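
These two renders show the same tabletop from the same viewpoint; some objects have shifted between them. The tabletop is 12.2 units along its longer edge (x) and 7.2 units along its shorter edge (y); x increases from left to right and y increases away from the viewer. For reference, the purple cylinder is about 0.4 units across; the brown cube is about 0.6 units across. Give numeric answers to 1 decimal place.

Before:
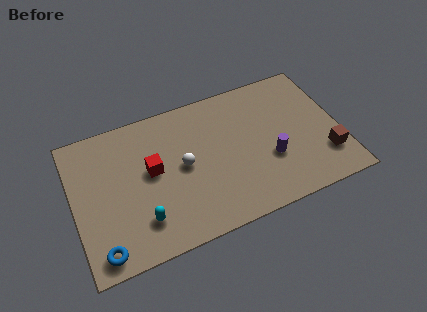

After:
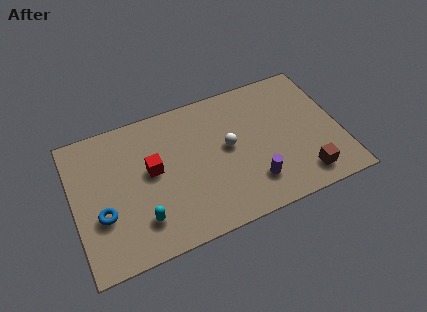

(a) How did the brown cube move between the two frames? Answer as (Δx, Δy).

(-1.1, -0.7)

The brown cube was at about (11.4, 1.9) and moved to about (10.3, 1.2).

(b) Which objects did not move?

the cyan capsule and the red cube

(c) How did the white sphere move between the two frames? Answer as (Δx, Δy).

(2.1, 0.2)

From the two frames, the white sphere sits at roughly (5.0, 3.7) before and (7.1, 3.9) after.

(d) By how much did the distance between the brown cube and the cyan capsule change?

-1.1

They were about 8.5 units apart before and 7.4 after — 1.1 units closer together.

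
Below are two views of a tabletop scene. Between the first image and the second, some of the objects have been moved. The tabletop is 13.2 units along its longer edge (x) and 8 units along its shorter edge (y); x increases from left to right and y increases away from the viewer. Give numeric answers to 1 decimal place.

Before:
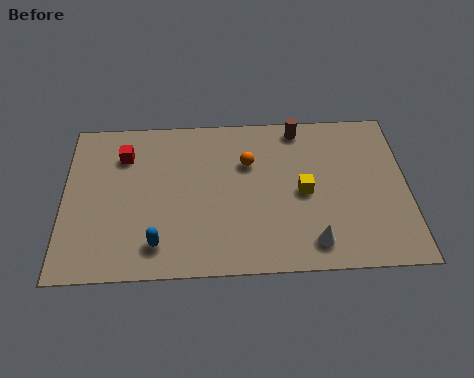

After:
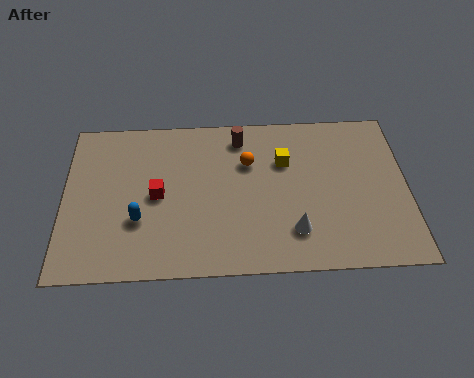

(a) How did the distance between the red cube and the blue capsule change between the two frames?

-3.3

Before: roughly 4.7 units apart; after: 1.4. That's 3.3 units closer together.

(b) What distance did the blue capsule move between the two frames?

1.4

From (3.6, 1.5) to (2.9, 2.7), the blue capsule covered √(0.7² + 1.2²) ≈ 1.4 units.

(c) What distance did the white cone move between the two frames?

0.9

From (9.5, 1.3) to (8.8, 1.9), the white cone covered √(0.7² + 0.6²) ≈ 0.9 units.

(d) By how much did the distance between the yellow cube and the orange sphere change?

-1.2

The distance was about 2.6 in the first image and 1.4 in the second, so they moved 1.2 units closer together.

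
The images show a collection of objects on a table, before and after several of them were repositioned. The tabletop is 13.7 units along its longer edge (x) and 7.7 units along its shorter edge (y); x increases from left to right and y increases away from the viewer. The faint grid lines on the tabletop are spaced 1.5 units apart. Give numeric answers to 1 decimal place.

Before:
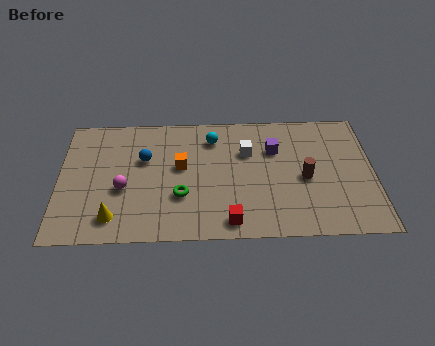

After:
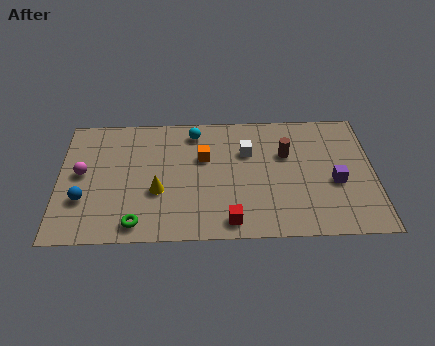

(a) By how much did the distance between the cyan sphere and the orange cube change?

-0.6

They were about 2.2 units apart before and 1.6 after — 0.6 units closer together.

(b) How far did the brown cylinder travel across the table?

1.7

The brown cylinder moved from about (10.7, 3.5) to (9.9, 5.0), a distance of √(0.8² + 1.5²) ≈ 1.7.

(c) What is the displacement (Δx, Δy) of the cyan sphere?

(-0.8, 0.4)

The cyan sphere was at about (6.7, 6.1) and moved to about (5.9, 6.5).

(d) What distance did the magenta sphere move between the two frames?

2.1

The magenta sphere moved from about (2.8, 3.1) to (1.0, 4.1), a distance of √(1.8² + 1.0²) ≈ 2.1.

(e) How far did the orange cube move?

1.1

The orange cube moved from about (5.3, 4.4) to (6.3, 4.9), a distance of √(1.0² + 0.5²) ≈ 1.1.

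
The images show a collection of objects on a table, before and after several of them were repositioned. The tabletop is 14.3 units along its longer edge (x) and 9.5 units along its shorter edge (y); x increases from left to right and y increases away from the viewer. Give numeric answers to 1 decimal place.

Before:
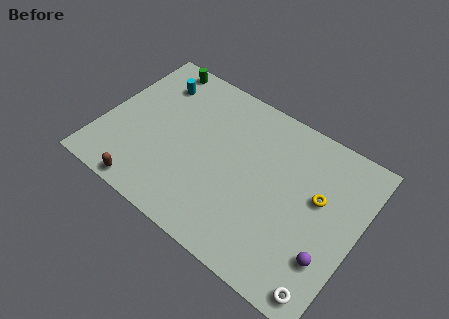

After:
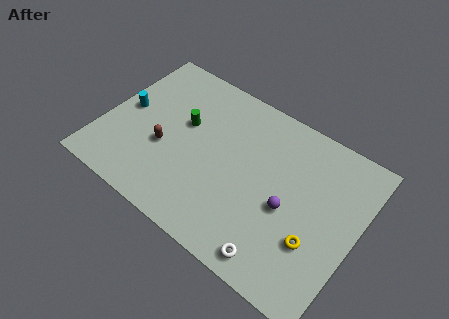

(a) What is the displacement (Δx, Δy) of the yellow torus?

(0.3, -2.5)

From the two frames, the yellow torus sits at roughly (12.0, 5.6) before and (12.3, 3.1) after.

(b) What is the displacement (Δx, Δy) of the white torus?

(-2.7, 0.1)

The white torus started near (13.3, 1.0) and ended near (10.6, 1.1).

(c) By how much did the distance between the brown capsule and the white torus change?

-2.6

They were about 10.1 units apart before and 7.5 after — 2.6 units closer together.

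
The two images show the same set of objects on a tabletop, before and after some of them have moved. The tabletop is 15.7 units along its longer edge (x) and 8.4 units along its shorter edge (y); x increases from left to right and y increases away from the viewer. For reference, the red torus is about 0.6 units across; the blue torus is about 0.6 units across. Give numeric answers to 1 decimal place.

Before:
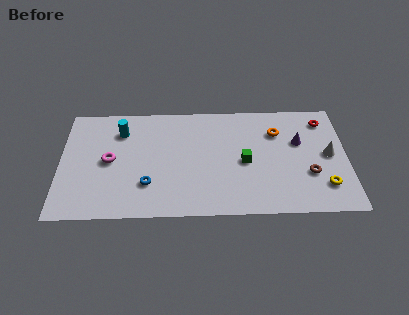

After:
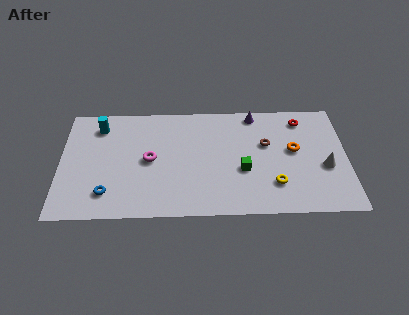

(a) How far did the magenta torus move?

2.2

The magenta torus was near (2.7, 4.2) before and (4.9, 4.2) after, so it travelled √(2.2² + 0.0²) ≈ 2.2 units.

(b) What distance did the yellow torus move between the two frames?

2.7

From (14.4, 2.0) to (11.7, 2.2), the yellow torus covered √(2.7² + 0.2²) ≈ 2.7 units.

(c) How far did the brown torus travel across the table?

3.3

From (13.6, 2.9) to (11.3, 5.2), the brown torus covered √(2.3² + 2.3²) ≈ 3.3 units.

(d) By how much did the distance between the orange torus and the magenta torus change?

-1.5

The distance was about 9.4 in the first image and 7.9 in the second, so they moved 1.5 units closer together.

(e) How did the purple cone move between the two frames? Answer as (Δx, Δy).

(-2.4, 2.2)

From the two frames, the purple cone sits at roughly (13.1, 5.3) before and (10.7, 7.5) after.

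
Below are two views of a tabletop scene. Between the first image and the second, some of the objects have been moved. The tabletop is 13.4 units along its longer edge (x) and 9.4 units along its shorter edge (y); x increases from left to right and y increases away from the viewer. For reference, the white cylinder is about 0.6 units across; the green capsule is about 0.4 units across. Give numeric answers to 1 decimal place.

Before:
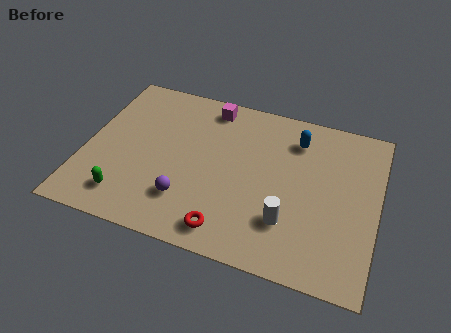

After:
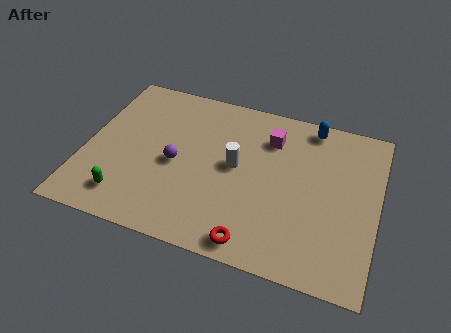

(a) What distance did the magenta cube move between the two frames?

3.1

The magenta cube moved from about (5.4, 8.2) to (8.3, 7.1), a distance of √(2.9² + 1.1²) ≈ 3.1.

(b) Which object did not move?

the green capsule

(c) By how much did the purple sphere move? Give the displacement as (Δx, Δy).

(-0.7, 1.9)

The purple sphere started near (4.9, 2.4) and ended near (4.2, 4.3).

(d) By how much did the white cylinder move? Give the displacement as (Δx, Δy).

(-2.6, 2.4)

From the two frames, the white cylinder sits at roughly (9.5, 2.6) before and (6.9, 5.0) after.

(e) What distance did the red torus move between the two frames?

1.2

The red torus was near (6.9, 1.3) before and (8.1, 1.0) after, so it travelled √(1.2² + 0.3²) ≈ 1.2 units.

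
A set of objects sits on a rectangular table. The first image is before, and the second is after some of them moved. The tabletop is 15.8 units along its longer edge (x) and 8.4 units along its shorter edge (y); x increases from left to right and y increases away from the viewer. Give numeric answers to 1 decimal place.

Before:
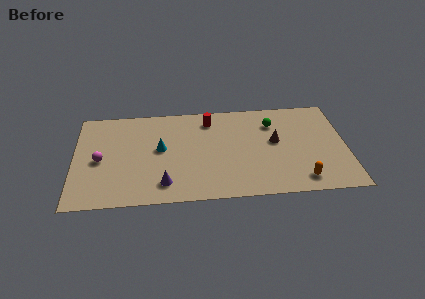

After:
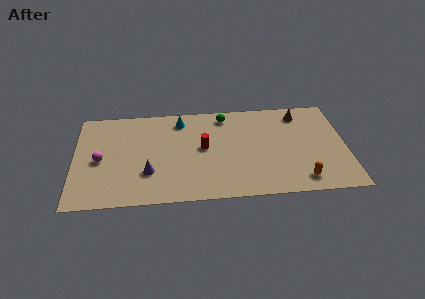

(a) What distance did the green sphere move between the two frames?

2.9

From (11.6, 6.3) to (8.8, 7.2), the green sphere covered √(2.8² + 0.9²) ≈ 2.9 units.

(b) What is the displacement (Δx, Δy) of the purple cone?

(-0.9, 1.0)

The purple cone was at about (5.2, 1.6) and moved to about (4.3, 2.6).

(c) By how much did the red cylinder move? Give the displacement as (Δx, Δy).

(-0.4, -2.4)

From the two frames, the red cylinder sits at roughly (7.9, 6.9) before and (7.5, 4.5) after.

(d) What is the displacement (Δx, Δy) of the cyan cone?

(1.2, 2.4)

The cyan cone started near (5.0, 4.6) and ended near (6.2, 7.0).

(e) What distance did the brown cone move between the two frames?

2.7

From (11.7, 4.7) to (13.2, 7.0), the brown cone covered √(1.5² + 2.3²) ≈ 2.7 units.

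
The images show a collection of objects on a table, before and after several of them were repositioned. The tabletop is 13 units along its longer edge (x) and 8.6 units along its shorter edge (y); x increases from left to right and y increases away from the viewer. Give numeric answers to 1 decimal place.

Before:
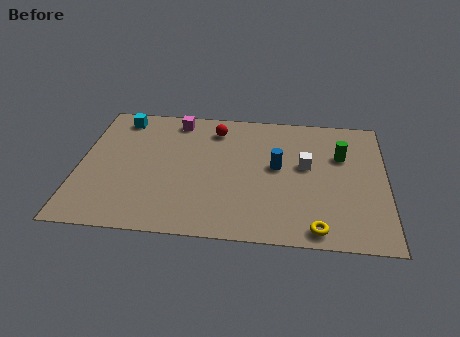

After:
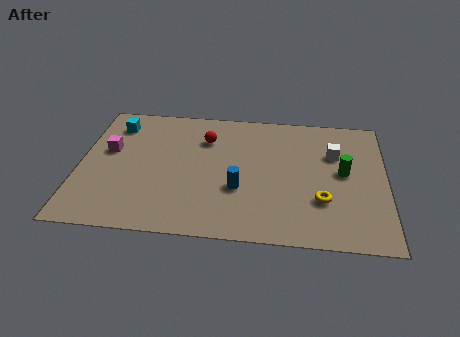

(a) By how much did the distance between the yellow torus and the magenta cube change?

+0.4

They were about 9.0 units apart before and 9.4 after — 0.4 units further apart.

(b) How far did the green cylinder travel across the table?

1.1

The green cylinder was near (11.1, 5.7) before and (11.2, 4.6) after, so it travelled √(0.1² + 1.1²) ≈ 1.1 units.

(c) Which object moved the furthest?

the magenta cube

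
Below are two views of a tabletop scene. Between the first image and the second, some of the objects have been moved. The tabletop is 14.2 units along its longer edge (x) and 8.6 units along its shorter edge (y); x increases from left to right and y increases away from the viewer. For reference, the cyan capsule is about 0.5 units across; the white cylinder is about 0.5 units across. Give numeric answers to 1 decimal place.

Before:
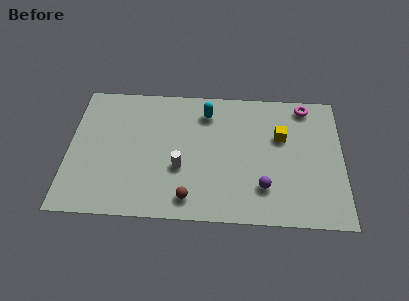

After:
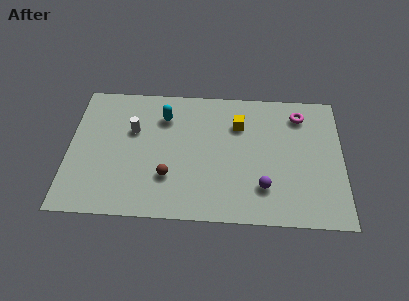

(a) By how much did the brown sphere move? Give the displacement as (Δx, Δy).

(-1.1, 1.3)

The brown sphere started near (6.3, 1.3) and ended near (5.2, 2.6).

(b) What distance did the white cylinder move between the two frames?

3.4

The white cylinder moved from about (5.8, 3.2) to (3.3, 5.5), a distance of √(2.5² + 2.3²) ≈ 3.4.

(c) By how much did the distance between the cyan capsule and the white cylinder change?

-2.0

Before: roughly 3.9 units apart; after: 1.9. That's 2.0 units closer together.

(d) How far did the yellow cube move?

2.3

The yellow cube was near (11.0, 5.5) before and (8.8, 6.2) after, so it travelled √(2.2² + 0.7²) ≈ 2.3 units.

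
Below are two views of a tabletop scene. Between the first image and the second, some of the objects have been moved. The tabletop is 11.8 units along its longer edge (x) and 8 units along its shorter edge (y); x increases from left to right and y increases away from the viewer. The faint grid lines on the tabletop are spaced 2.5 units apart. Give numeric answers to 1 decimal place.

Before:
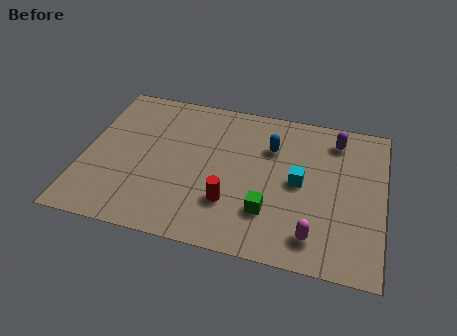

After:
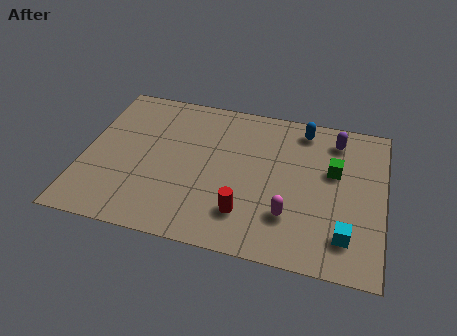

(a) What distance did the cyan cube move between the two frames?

3.0

The cyan cube was near (8.5, 4.0) before and (10.4, 1.7) after, so it travelled √(1.9² + 2.3²) ≈ 3.0 units.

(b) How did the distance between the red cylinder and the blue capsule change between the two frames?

+1.8

Before: roughly 3.6 units apart; after: 5.4. That's 1.8 units further apart.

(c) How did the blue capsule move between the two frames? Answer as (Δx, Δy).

(1.2, 1.3)

From the two frames, the blue capsule sits at roughly (7.3, 5.6) before and (8.5, 6.9) after.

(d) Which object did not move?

the purple capsule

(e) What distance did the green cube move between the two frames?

3.6

The green cube was near (7.4, 2.2) before and (9.8, 4.9) after, so it travelled √(2.4² + 2.7²) ≈ 3.6 units.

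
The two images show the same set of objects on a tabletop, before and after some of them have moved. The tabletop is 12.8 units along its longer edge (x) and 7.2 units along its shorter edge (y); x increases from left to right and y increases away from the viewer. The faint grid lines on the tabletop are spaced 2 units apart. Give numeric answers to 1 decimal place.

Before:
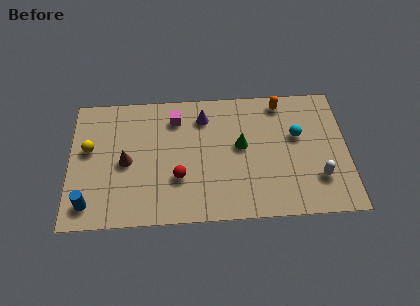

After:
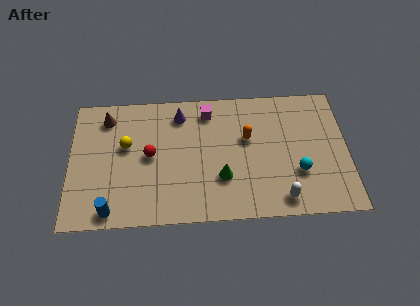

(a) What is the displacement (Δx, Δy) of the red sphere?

(-1.3, 1.3)

From the two frames, the red sphere sits at roughly (5.0, 2.4) before and (3.7, 3.7) after.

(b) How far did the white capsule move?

2.0

The white capsule was near (11.4, 2.0) before and (9.7, 1.0) after, so it travelled √(1.7² + 1.0²) ≈ 2.0 units.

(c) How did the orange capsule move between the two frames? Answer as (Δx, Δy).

(-1.6, -1.9)

The orange capsule started near (9.8, 6.3) and ended near (8.2, 4.4).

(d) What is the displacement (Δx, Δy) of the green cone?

(-0.9, -1.7)

The green cone started near (7.9, 4.0) and ended near (7.0, 2.3).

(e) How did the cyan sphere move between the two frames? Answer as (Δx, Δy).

(0.0, -2.0)

The cyan sphere was at about (10.5, 4.4) and moved to about (10.5, 2.4).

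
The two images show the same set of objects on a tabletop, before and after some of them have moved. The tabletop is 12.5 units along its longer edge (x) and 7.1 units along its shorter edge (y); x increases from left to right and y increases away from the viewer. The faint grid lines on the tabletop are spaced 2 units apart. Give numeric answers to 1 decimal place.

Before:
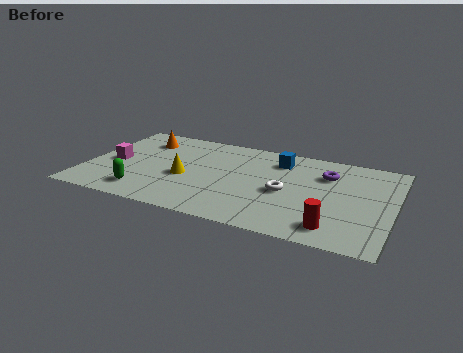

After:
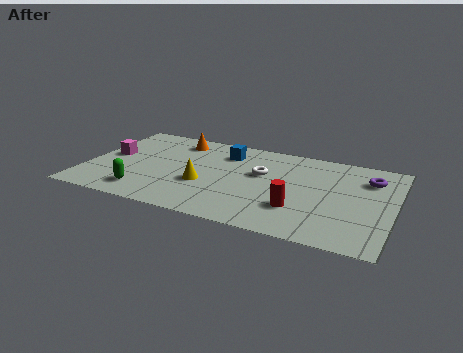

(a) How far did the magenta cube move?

0.5

The magenta cube moved from about (1.1, 3.3) to (0.9, 3.8), a distance of √(0.2² + 0.5²) ≈ 0.5.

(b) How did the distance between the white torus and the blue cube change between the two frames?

-0.5

They were about 2.5 units apart before and 2.0 after — 0.5 units closer together.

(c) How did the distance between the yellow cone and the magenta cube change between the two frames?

+1.1

Before: roughly 3.0 units apart; after: 4.1. That's 1.1 units further apart.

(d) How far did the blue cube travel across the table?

2.2

From (7.7, 5.6) to (5.5, 5.5), the blue cube covered √(2.2² + 0.1²) ≈ 2.2 units.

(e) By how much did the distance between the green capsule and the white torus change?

-0.5

The distance was about 5.9 in the first image and 5.4 in the second, so they moved 0.5 units closer together.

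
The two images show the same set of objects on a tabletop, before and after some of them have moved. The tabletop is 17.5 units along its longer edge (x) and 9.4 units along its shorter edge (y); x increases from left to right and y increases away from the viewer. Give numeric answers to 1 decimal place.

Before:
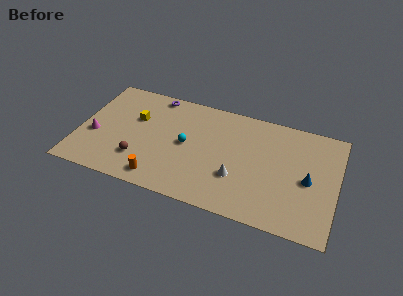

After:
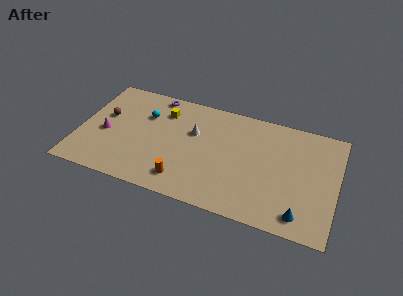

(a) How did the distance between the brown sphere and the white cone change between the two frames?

-0.5

They were about 6.6 units apart before and 6.1 after — 0.5 units closer together.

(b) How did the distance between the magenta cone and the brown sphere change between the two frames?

-1.9

Before: roughly 3.4 units apart; after: 1.5. That's 1.9 units closer together.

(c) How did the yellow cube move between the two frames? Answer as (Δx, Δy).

(1.8, 1.2)

The yellow cube was at about (3.7, 6.0) and moved to about (5.5, 7.2).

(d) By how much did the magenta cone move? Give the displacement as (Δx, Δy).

(0.7, 0.4)

From the two frames, the magenta cone sits at roughly (1.1, 3.7) before and (1.8, 4.1) after.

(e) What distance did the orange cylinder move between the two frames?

1.6

The orange cylinder moved from about (5.8, 1.3) to (7.4, 1.7), a distance of √(1.6² + 0.4²) ≈ 1.6.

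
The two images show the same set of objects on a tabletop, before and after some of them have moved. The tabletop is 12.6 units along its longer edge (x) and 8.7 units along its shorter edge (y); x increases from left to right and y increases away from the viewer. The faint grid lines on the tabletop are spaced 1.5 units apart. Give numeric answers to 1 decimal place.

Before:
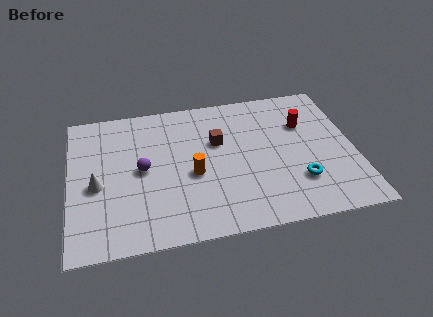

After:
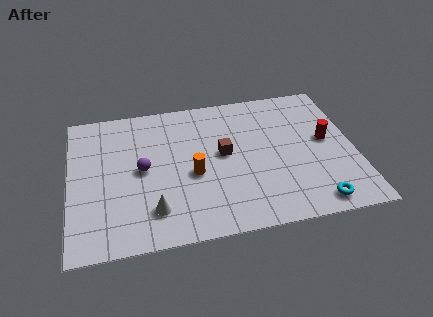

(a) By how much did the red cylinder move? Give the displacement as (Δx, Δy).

(0.9, -1.2)

From the two frames, the red cylinder sits at roughly (10.5, 5.9) before and (11.4, 4.7) after.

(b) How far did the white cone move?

3.1

The white cone was near (1.2, 3.8) before and (3.6, 1.9) after, so it travelled √(2.4² + 1.9²) ≈ 3.1 units.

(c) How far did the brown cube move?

0.8

The brown cube was near (6.6, 5.5) before and (6.8, 4.7) after, so it travelled √(0.2² + 0.8²) ≈ 0.8 units.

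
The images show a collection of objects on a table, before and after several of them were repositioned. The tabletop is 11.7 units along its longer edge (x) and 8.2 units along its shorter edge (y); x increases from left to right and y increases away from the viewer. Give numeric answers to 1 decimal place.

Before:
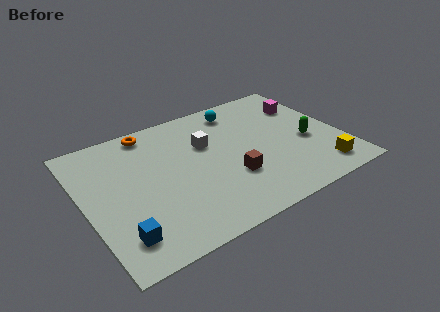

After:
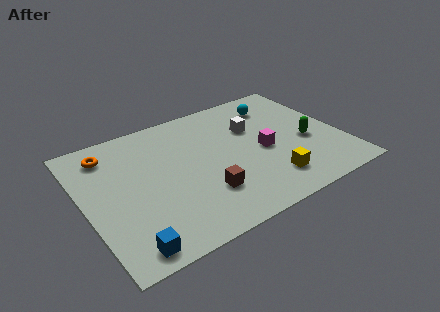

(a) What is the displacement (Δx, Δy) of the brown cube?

(-1.3, -0.4)

The brown cube was at about (6.4, 2.7) and moved to about (5.1, 2.3).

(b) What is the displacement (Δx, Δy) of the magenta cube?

(-2.4, -2.2)

From the two frames, the magenta cube sits at roughly (10.5, 5.9) before and (8.1, 3.7) after.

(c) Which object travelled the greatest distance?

the magenta cube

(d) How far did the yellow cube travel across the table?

2.3

The yellow cube moved from about (10.3, 1.3) to (8.0, 1.7), a distance of √(2.3² + 0.4²) ≈ 2.3.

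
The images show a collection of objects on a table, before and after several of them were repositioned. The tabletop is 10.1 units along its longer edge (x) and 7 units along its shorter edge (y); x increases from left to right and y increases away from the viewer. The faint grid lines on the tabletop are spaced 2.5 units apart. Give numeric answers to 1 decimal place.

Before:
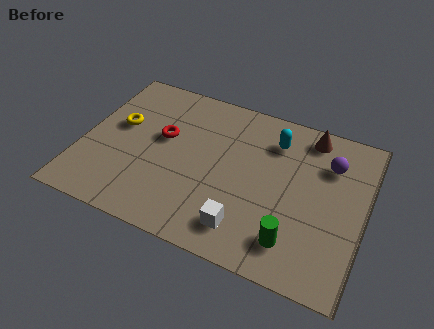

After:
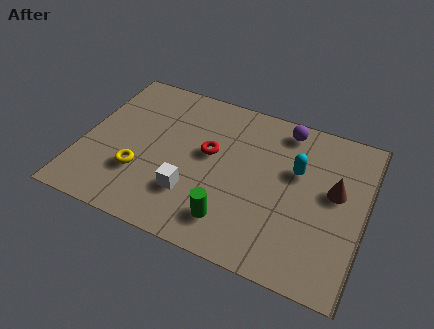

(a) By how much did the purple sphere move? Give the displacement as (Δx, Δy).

(-1.7, 1.0)

The purple sphere started near (8.7, 5.1) and ended near (7.0, 6.1).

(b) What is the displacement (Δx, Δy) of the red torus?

(1.7, -0.1)

The red torus started near (2.8, 4.1) and ended near (4.5, 4.0).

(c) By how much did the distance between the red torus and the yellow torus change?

+1.3

The distance was about 1.6 in the first image and 2.9 in the second, so they moved 1.3 units further apart.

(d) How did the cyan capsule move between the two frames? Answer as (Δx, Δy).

(0.9, -1.0)

The cyan capsule started near (6.7, 5.4) and ended near (7.6, 4.4).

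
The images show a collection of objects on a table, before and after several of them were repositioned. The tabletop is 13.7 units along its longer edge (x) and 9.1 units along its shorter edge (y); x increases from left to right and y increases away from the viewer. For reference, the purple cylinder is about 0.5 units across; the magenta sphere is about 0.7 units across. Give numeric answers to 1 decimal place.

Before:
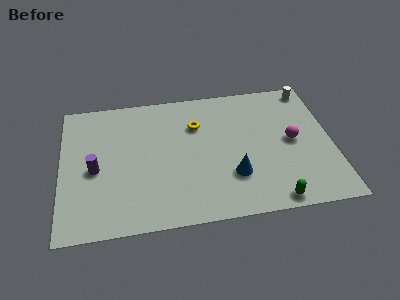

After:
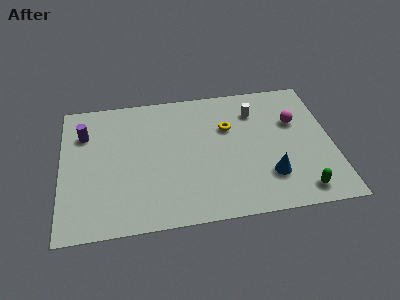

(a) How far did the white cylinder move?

3.1

The white cylinder was near (12.8, 8.1) before and (9.9, 6.9) after, so it travelled √(2.9² + 1.2²) ≈ 3.1 units.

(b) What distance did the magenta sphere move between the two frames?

1.3

The magenta sphere moved from about (11.7, 4.6) to (11.9, 5.9), a distance of √(0.2² + 1.3²) ≈ 1.3.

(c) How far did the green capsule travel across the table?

1.5

The green capsule moved from about (10.5, 0.8) to (11.9, 1.2), a distance of √(1.4² + 0.4²) ≈ 1.5.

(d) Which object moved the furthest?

the white cylinder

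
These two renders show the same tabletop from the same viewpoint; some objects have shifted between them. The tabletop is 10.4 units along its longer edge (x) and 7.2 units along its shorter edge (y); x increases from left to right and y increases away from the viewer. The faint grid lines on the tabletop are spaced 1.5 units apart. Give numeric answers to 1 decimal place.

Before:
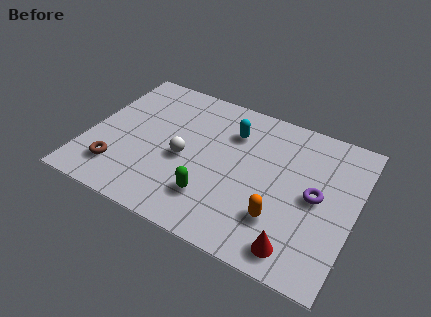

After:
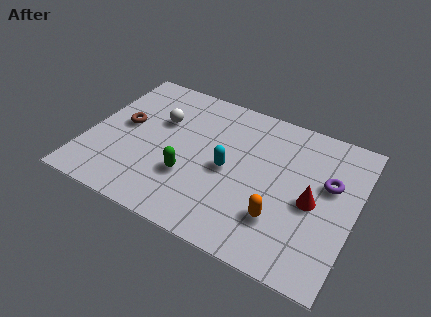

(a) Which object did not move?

the orange capsule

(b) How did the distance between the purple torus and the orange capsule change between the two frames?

+0.9

Before: roughly 2.0 units apart; after: 2.9. That's 0.9 units further apart.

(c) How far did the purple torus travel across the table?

0.9

The purple torus was near (8.9, 3.6) before and (9.3, 4.4) after, so it travelled √(0.4² + 0.8²) ≈ 0.9 units.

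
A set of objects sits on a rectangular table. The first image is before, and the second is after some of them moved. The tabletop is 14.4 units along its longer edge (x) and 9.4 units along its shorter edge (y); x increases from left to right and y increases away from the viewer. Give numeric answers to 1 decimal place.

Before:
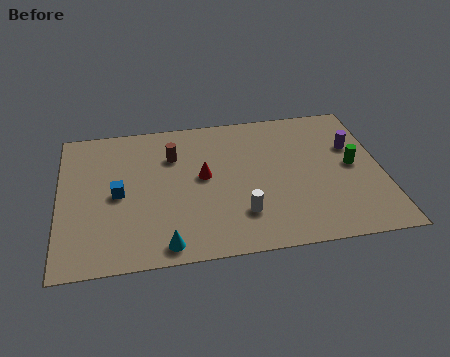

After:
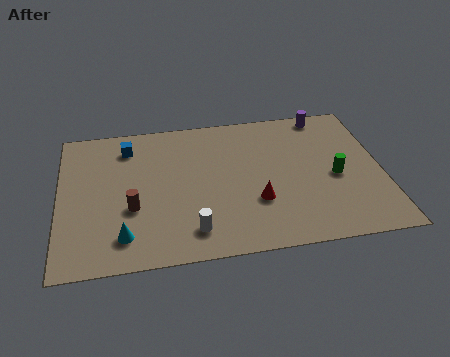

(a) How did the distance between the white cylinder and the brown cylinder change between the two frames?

-2.0

Before: roughly 5.2 units apart; after: 3.2. That's 2.0 units closer together.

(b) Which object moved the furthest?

the brown cylinder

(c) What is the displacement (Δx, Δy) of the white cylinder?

(-2.2, -0.7)

The white cylinder was at about (8.0, 2.4) and moved to about (5.8, 1.7).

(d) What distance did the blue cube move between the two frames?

3.1

The blue cube was near (2.6, 4.5) before and (3.1, 7.6) after, so it travelled √(0.5² + 3.1²) ≈ 3.1 units.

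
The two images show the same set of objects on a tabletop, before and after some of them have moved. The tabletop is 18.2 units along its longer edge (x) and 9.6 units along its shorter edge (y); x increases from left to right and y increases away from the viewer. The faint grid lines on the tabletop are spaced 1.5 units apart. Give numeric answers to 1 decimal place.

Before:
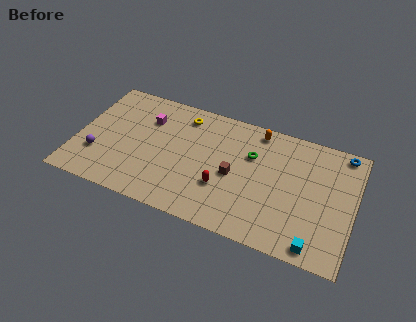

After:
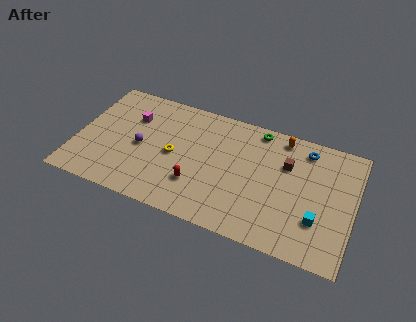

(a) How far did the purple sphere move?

3.1

The purple sphere was near (1.5, 2.9) before and (4.2, 4.5) after, so it travelled √(2.7² + 1.6²) ≈ 3.1 units.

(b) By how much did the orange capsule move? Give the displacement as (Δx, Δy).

(1.6, 0.0)

From the two frames, the orange capsule sits at roughly (11.6, 8.5) before and (13.2, 8.5) after.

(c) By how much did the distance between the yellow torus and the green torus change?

+1.6

Before: roughly 5.0 units apart; after: 6.6. That's 1.6 units further apart.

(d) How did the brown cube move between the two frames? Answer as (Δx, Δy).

(3.3, 2.1)

From the two frames, the brown cube sits at roughly (10.4, 4.4) before and (13.7, 6.5) after.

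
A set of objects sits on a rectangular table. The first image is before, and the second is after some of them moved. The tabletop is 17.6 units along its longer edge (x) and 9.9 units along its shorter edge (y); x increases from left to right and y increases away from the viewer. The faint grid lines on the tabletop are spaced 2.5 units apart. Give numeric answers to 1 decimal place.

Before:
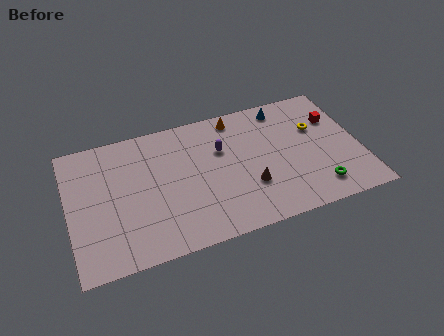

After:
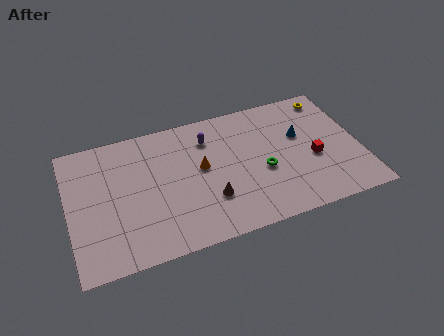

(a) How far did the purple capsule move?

1.3

From (9.3, 6.5) to (8.6, 7.6), the purple capsule covered √(0.7² + 1.1²) ≈ 1.3 units.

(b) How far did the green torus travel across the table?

3.9

The green torus was near (14.7, 1.8) before and (11.6, 4.1) after, so it travelled √(3.1² + 2.3²) ≈ 3.9 units.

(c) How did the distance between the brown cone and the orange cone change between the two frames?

-3.0

The distance was about 5.5 in the first image and 2.5 in the second, so they moved 3.0 units closer together.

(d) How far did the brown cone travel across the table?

2.4

The brown cone was near (10.7, 3.2) before and (8.3, 3.0) after, so it travelled √(2.4² + 0.2²) ≈ 2.4 units.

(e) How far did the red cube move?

3.1

From (16.3, 6.8) to (14.7, 4.1), the red cube covered √(1.6² + 2.7²) ≈ 3.1 units.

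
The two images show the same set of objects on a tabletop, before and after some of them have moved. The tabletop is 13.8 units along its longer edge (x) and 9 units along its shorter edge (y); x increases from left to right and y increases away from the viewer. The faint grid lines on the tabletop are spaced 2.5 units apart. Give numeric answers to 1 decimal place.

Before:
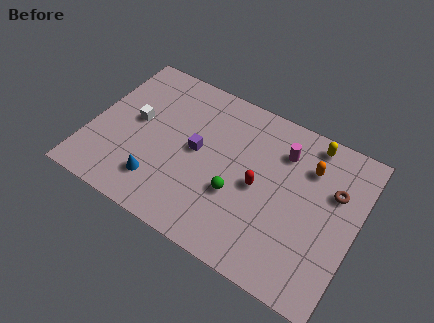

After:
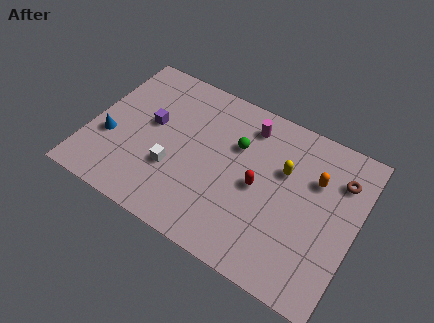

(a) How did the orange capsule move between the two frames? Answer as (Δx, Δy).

(0.4, -0.5)

From the two frames, the orange capsule sits at roughly (11.1, 6.6) before and (11.5, 6.1) after.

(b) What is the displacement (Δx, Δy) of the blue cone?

(-2.8, 1.3)

The blue cone started near (3.9, 2.0) and ended near (1.1, 3.3).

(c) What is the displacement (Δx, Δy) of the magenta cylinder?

(-1.9, 0.6)

The magenta cylinder started near (9.7, 6.8) and ended near (7.8, 7.4).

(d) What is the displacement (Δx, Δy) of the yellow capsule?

(-1.1, -2.2)

From the two frames, the yellow capsule sits at roughly (11.0, 8.0) before and (9.9, 5.8) after.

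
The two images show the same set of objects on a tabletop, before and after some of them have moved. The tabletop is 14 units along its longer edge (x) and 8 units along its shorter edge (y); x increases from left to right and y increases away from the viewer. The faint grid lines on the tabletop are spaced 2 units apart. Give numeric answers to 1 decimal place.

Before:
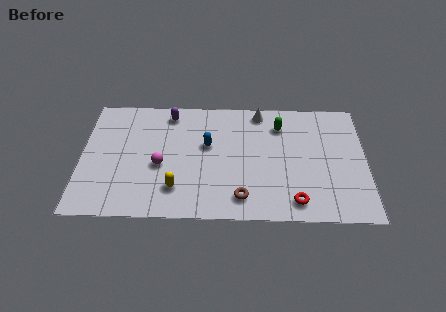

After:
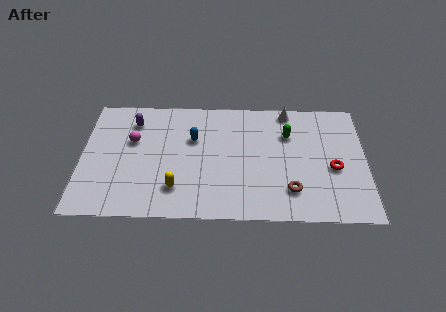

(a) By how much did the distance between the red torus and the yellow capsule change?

+2.0

Before: roughly 5.8 units apart; after: 7.8. That's 2.0 units further apart.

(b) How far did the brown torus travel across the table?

2.5

The brown torus was near (7.9, 1.4) before and (10.3, 1.9) after, so it travelled √(2.4² + 0.5²) ≈ 2.5 units.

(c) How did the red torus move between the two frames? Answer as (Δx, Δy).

(1.9, 2.2)

From the two frames, the red torus sits at roughly (10.5, 1.2) before and (12.4, 3.4) after.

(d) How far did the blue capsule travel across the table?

0.8

From (6.2, 4.8) to (5.5, 5.2), the blue capsule covered √(0.7² + 0.4²) ≈ 0.8 units.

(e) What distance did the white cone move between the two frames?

1.4

From (8.8, 7.1) to (10.2, 7.2), the white cone covered √(1.4² + 0.1²) ≈ 1.4 units.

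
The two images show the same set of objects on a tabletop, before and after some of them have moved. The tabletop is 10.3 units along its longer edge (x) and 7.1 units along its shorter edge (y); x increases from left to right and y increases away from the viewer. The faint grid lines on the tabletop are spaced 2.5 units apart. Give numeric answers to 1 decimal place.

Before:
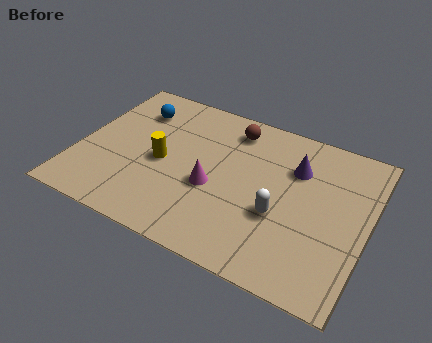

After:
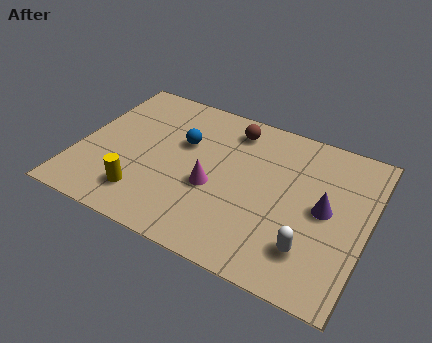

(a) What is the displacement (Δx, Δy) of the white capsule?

(1.2, -1.0)

The white capsule was at about (7.3, 2.7) and moved to about (8.5, 1.7).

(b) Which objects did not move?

the brown sphere and the magenta cone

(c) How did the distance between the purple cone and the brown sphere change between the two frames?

+1.7

Before: roughly 2.6 units apart; after: 4.3. That's 1.7 units further apart.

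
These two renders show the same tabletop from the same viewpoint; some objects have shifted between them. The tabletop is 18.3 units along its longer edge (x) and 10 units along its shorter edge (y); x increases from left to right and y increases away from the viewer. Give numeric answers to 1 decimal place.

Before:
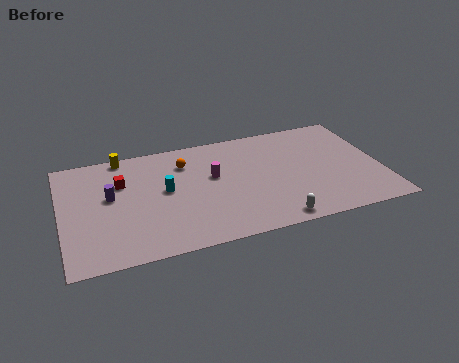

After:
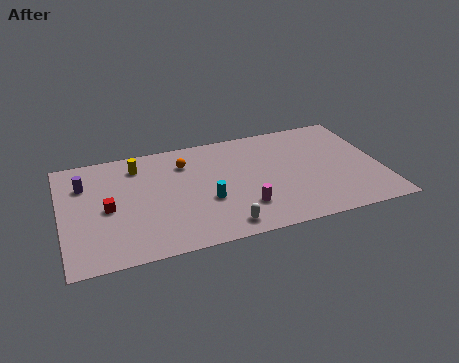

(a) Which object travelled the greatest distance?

the magenta cylinder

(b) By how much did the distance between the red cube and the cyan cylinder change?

+2.9

They were about 2.8 units apart before and 5.7 after — 2.9 units further apart.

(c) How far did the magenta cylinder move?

3.6

The magenta cylinder moved from about (8.7, 5.9) to (10.2, 2.6), a distance of √(1.5² + 3.3²) ≈ 3.6.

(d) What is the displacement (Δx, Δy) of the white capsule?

(-2.9, 0.3)

The white capsule was at about (11.8, 1.0) and moved to about (8.9, 1.3).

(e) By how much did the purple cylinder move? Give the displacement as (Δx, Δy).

(-1.4, 1.5)

The purple cylinder was at about (2.8, 5.7) and moved to about (1.4, 7.2).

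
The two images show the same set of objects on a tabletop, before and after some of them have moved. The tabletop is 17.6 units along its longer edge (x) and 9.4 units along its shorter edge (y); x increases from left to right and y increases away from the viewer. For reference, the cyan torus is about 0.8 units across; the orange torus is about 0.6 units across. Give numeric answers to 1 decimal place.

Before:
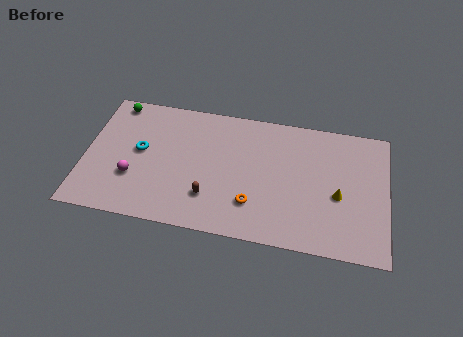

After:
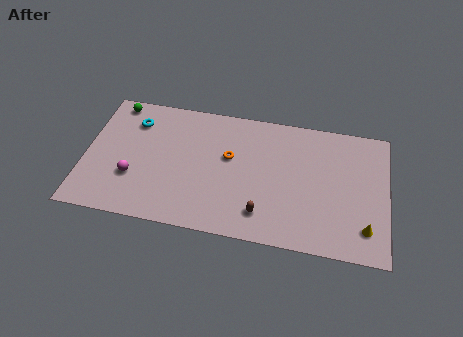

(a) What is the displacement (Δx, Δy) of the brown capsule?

(3.1, -0.6)

From the two frames, the brown capsule sits at roughly (7.4, 2.5) before and (10.5, 1.9) after.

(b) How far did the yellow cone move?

2.6

The yellow cone moved from about (14.8, 4.0) to (16.4, 2.0), a distance of √(1.6² + 2.0²) ≈ 2.6.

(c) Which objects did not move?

the magenta sphere and the green sphere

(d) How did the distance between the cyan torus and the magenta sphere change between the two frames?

+2.1

They were about 2.0 units apart before and 4.1 after — 2.1 units further apart.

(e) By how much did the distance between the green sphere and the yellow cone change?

+2.2

Before: roughly 14.0 units apart; after: 16.2. That's 2.2 units further apart.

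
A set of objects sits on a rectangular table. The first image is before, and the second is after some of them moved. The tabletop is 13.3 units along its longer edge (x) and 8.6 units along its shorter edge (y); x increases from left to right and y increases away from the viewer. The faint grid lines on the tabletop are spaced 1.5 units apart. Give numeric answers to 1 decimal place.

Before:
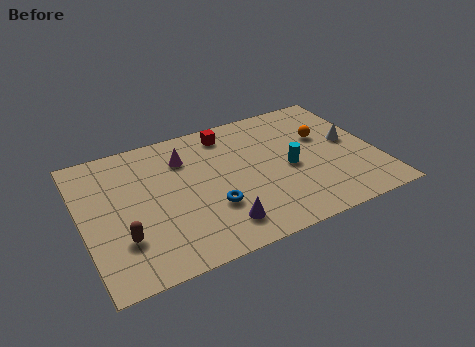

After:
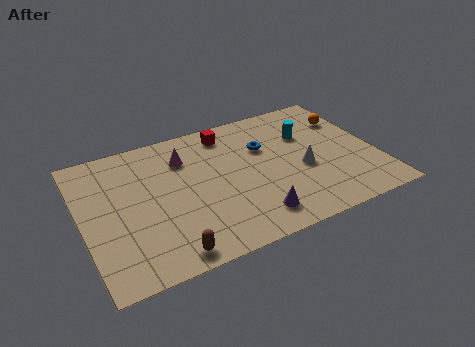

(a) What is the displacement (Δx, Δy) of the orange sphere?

(1.3, 0.8)

From the two frames, the orange sphere sits at roughly (11.1, 5.4) before and (12.4, 6.2) after.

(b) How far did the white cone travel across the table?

2.5

The white cone was near (12.2, 4.6) before and (9.9, 3.6) after, so it travelled √(2.3² + 1.0²) ≈ 2.5 units.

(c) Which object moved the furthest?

the blue torus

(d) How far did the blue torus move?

4.0

The blue torus moved from about (5.6, 2.8) to (8.4, 5.7), a distance of √(2.8² + 2.9²) ≈ 4.0.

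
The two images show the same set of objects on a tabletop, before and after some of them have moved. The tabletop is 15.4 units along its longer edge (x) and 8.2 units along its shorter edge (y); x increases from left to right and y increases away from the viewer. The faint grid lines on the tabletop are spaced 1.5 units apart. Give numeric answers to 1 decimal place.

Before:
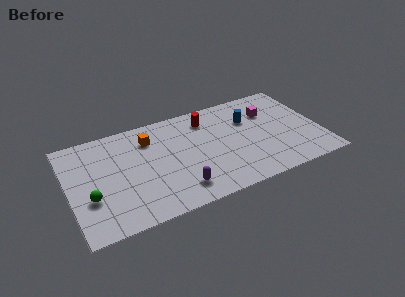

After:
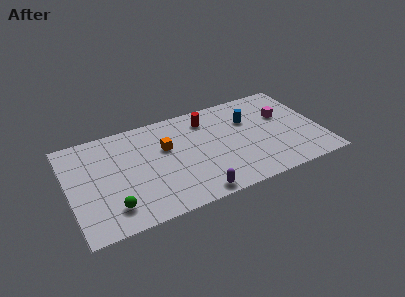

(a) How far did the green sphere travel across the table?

1.7

From (1.2, 2.9) to (2.4, 1.7), the green sphere covered √(1.2² + 1.2²) ≈ 1.7 units.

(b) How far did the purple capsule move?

1.2

The purple capsule was near (6.4, 1.6) before and (7.3, 0.8) after, so it travelled √(0.9² + 0.8²) ≈ 1.2 units.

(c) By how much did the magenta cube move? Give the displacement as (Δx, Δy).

(0.8, -0.6)

From the two frames, the magenta cube sits at roughly (12.5, 5.8) before and (13.3, 5.2) after.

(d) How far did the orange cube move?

1.4

From (5.1, 6.3) to (6.0, 5.2), the orange cube covered √(0.9² + 1.1²) ≈ 1.4 units.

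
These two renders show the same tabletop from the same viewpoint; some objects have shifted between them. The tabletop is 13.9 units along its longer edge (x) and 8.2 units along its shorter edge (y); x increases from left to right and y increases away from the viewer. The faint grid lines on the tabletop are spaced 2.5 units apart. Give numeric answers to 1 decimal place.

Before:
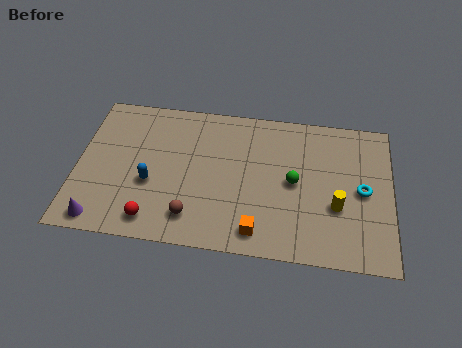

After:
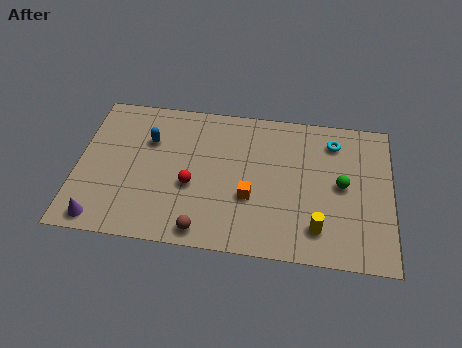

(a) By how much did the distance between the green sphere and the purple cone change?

+2.0

They were about 9.0 units apart before and 11.0 after — 2.0 units further apart.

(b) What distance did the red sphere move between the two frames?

2.6

From (3.5, 1.2) to (5.1, 3.3), the red sphere covered √(1.6² + 2.1²) ≈ 2.6 units.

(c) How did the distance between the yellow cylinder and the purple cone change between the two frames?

-1.0

They were about 10.5 units apart before and 9.5 after — 1.0 units closer together.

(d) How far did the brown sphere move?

0.9

The brown sphere moved from about (5.2, 1.6) to (5.7, 0.9), a distance of √(0.5² + 0.7²) ≈ 0.9.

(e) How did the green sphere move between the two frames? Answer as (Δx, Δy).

(2.1, 0.1)

The green sphere was at about (9.6, 4.1) and moved to about (11.7, 4.2).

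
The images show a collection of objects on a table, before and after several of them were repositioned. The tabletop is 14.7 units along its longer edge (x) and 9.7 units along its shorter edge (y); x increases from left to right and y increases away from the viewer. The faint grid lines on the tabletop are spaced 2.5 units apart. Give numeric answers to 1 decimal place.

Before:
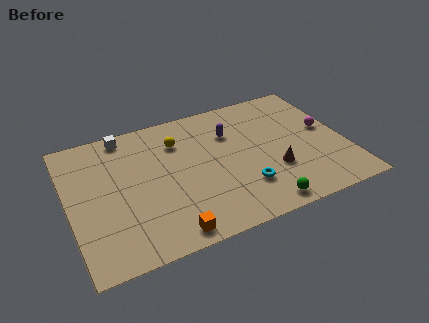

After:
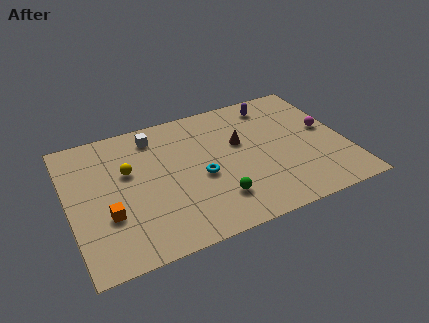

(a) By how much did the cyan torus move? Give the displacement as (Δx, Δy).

(-2.1, 1.6)

The cyan torus started near (9.0, 2.6) and ended near (6.9, 4.2).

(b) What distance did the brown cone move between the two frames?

3.1

The brown cone moved from about (10.7, 3.2) to (9.2, 5.9), a distance of √(1.5² + 2.7²) ≈ 3.1.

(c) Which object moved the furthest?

the orange cube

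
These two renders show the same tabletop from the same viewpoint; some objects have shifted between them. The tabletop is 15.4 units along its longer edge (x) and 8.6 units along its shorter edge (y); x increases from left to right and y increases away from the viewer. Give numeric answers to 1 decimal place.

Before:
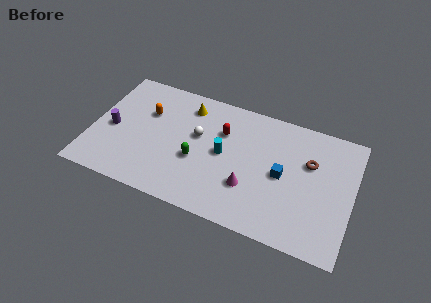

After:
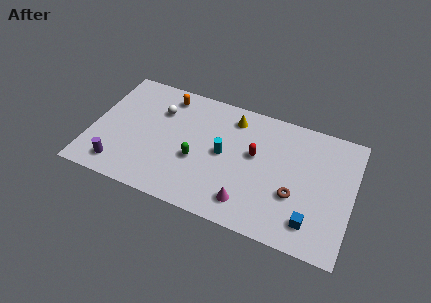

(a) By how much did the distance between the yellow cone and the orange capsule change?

+1.4

The distance was about 2.6 in the first image and 4.0 in the second, so they moved 1.4 units further apart.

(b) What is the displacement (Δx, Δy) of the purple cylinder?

(0.7, -2.5)

The purple cylinder started near (1.2, 3.9) and ended near (1.9, 1.4).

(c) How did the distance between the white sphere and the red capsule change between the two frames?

+4.3

Before: roughly 1.6 units apart; after: 5.9. That's 4.3 units further apart.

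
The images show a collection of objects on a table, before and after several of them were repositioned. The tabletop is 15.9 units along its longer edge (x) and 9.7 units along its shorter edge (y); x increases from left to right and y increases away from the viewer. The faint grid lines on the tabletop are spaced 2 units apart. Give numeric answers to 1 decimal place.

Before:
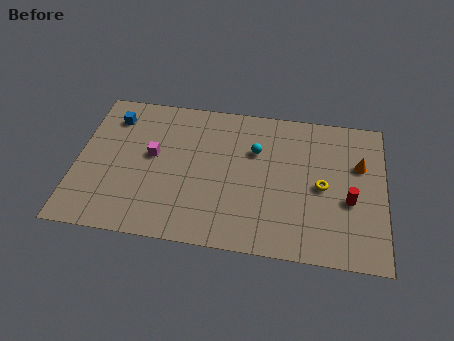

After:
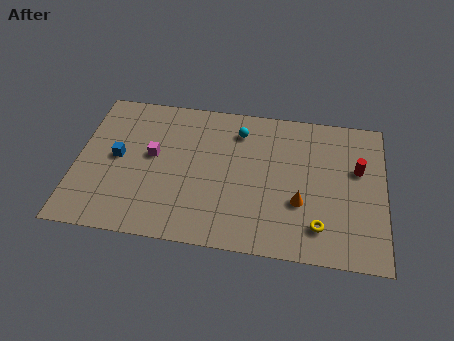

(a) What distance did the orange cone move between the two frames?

4.2

From (14.6, 6.3) to (11.6, 3.4), the orange cone covered √(3.0² + 2.9²) ≈ 4.2 units.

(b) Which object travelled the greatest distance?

the orange cone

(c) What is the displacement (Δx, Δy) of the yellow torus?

(-0.1, -2.6)

The yellow torus was at about (12.7, 4.6) and moved to about (12.6, 2.0).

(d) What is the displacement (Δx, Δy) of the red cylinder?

(0.4, 2.1)

The red cylinder started near (14.1, 3.9) and ended near (14.5, 6.0).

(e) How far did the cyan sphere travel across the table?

1.5

The cyan sphere was near (9.2, 6.5) before and (8.3, 7.7) after, so it travelled √(0.9² + 1.2²) ≈ 1.5 units.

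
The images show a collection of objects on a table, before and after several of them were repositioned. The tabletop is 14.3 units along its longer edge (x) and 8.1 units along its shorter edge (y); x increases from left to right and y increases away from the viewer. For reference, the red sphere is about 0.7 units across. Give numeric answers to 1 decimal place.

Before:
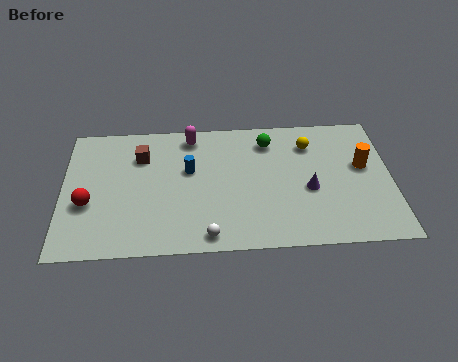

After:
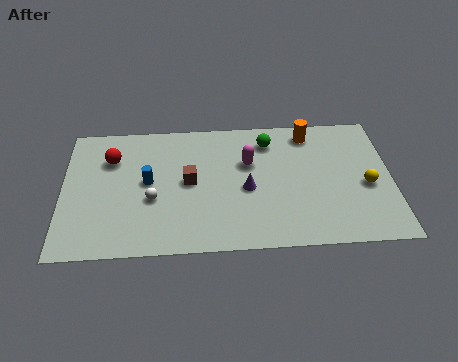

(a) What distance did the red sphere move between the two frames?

2.9

The red sphere was near (1.1, 3.1) before and (2.1, 5.8) after, so it travelled √(1.0² + 2.7²) ≈ 2.9 units.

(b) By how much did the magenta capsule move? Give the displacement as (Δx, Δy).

(2.5, -1.8)

The magenta capsule started near (5.6, 7.0) and ended near (8.1, 5.2).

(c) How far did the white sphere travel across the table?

3.3

From (6.3, 0.9) to (3.9, 3.2), the white sphere covered √(2.4² + 2.3²) ≈ 3.3 units.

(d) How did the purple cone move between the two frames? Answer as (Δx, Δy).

(-2.7, 0.2)

The purple cone was at about (10.7, 3.4) and moved to about (8.0, 3.6).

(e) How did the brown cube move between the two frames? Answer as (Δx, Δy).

(2.1, -1.7)

From the two frames, the brown cube sits at roughly (3.4, 5.9) before and (5.5, 4.2) after.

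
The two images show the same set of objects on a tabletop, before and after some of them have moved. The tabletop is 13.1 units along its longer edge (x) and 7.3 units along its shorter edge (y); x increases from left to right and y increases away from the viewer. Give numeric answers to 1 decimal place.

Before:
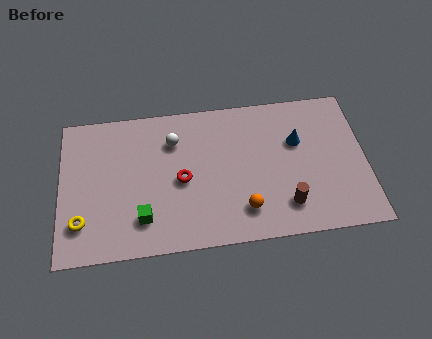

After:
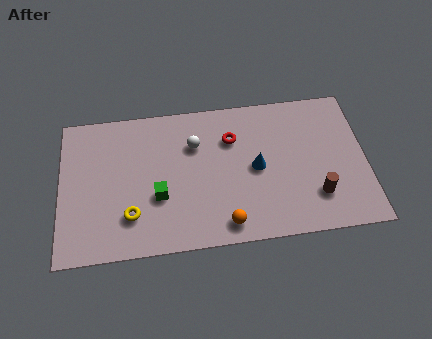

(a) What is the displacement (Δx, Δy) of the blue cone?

(-1.8, -1.1)

The blue cone was at about (10.2, 4.7) and moved to about (8.4, 3.6).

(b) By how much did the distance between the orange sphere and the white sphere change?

-0.5

Before: roughly 4.8 units apart; after: 4.3. That's 0.5 units closer together.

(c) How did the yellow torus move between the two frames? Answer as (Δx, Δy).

(2.1, 0.1)

From the two frames, the yellow torus sits at roughly (0.9, 1.8) before and (3.0, 1.9) after.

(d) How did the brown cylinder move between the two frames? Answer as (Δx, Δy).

(1.3, 0.3)

The brown cylinder was at about (9.6, 1.6) and moved to about (10.9, 1.9).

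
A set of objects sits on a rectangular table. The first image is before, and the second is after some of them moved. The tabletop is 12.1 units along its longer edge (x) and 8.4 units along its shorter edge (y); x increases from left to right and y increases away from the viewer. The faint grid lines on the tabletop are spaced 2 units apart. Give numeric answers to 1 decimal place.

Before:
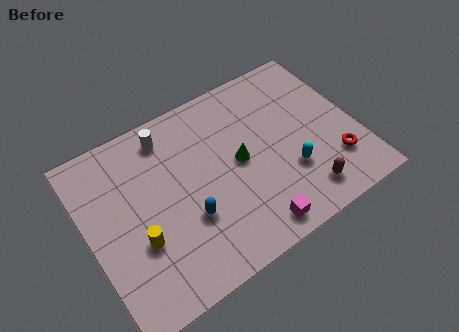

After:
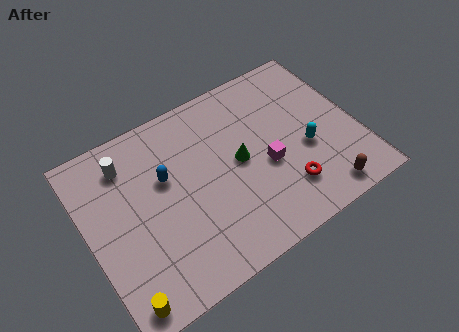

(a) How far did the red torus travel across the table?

2.3

From (10.8, 2.2) to (8.5, 2.0), the red torus covered √(2.3² + 0.2²) ≈ 2.3 units.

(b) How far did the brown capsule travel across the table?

0.9

From (9.2, 1.4) to (10.0, 1.0), the brown capsule covered √(0.8² + 0.4²) ≈ 0.9 units.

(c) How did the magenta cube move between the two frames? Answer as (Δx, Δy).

(1.1, 2.5)

From the two frames, the magenta cube sits at roughly (6.8, 1.0) before and (7.9, 3.5) after.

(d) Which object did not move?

the green cone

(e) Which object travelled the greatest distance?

the magenta cube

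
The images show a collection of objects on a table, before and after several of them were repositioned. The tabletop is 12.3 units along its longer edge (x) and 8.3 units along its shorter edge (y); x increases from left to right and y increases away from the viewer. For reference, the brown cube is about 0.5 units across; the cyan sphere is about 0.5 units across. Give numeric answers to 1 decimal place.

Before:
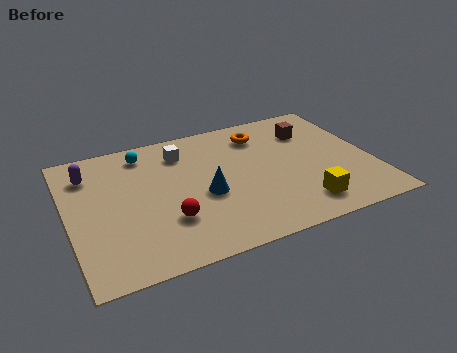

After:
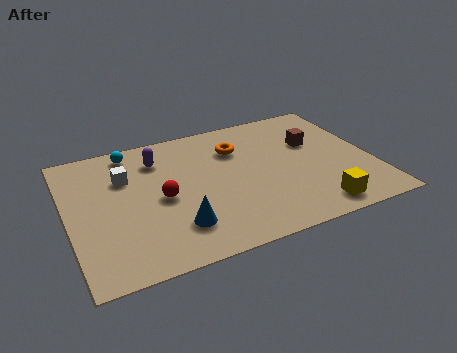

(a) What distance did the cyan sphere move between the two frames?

0.6

The cyan sphere moved from about (3.3, 7.0) to (2.8, 7.3), a distance of √(0.5² + 0.3²) ≈ 0.6.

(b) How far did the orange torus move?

1.3

The orange torus was near (8.1, 6.6) before and (7.0, 6.0) after, so it travelled √(1.1² + 0.6²) ≈ 1.3 units.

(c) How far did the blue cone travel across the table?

2.0

The blue cone was near (5.4, 3.5) before and (4.1, 2.0) after, so it travelled √(1.3² + 1.5²) ≈ 2.0 units.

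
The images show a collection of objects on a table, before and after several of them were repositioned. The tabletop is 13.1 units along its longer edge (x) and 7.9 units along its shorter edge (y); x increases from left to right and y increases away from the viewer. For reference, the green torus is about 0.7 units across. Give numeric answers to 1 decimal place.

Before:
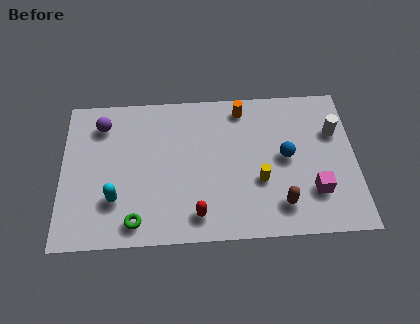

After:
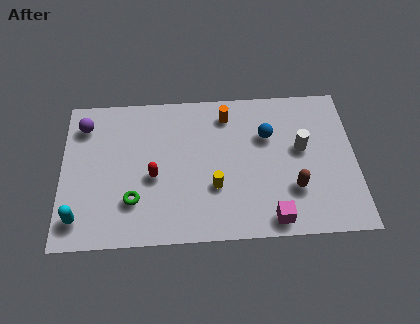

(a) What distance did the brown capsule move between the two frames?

1.0

The brown capsule moved from about (9.7, 1.6) to (10.3, 2.4), a distance of √(0.6² + 0.8²) ≈ 1.0.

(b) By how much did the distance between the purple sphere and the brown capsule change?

+0.9

Before: roughly 9.2 units apart; after: 10.1. That's 0.9 units further apart.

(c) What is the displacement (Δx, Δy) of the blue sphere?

(-0.8, 1.2)

The blue sphere was at about (10.0, 4.1) and moved to about (9.2, 5.3).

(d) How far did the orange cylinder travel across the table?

0.8

The orange cylinder was near (8.1, 6.8) before and (7.4, 6.5) after, so it travelled √(0.7² + 0.3²) ≈ 0.8 units.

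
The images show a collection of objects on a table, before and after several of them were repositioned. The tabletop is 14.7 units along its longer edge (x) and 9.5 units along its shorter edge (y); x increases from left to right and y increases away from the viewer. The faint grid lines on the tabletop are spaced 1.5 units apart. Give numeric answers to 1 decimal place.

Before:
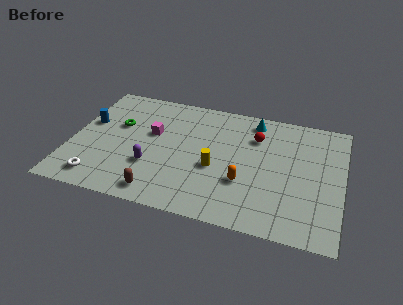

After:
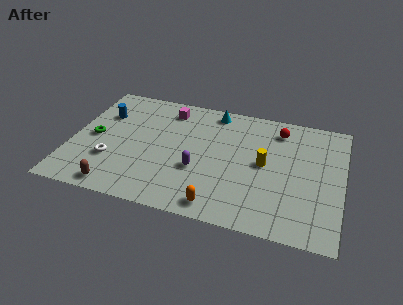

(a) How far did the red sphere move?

1.5

The red sphere was near (9.9, 6.9) before and (11.1, 7.8) after, so it travelled √(1.2² + 0.9²) ≈ 1.5 units.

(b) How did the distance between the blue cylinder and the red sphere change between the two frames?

+0.5

They were about 9.2 units apart before and 9.7 after — 0.5 units further apart.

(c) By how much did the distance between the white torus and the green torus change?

-2.6

The distance was about 4.5 in the first image and 1.9 in the second, so they moved 2.6 units closer together.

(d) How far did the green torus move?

1.8

The green torus was near (2.4, 5.9) before and (1.2, 4.6) after, so it travelled √(1.2² + 1.3²) ≈ 1.8 units.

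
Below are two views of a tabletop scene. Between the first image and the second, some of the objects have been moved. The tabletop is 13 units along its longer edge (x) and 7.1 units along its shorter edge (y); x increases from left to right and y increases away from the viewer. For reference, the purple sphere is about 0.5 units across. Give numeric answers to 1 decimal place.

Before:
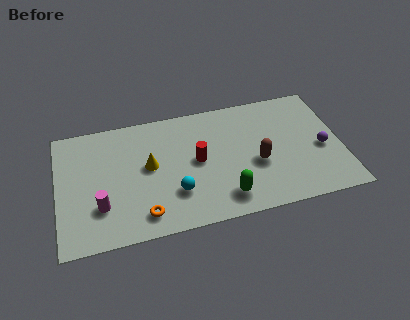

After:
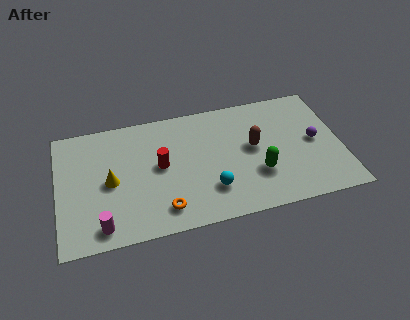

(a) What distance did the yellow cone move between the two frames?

1.9

From (4.2, 3.9) to (2.4, 3.4), the yellow cone covered √(1.8² + 0.5²) ≈ 1.9 units.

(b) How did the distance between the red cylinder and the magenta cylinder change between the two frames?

-0.8

They were about 4.8 units apart before and 4.0 after — 0.8 units closer together.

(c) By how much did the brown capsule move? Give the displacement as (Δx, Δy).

(-0.1, 1.0)

The brown capsule was at about (9.1, 2.9) and moved to about (9.0, 3.9).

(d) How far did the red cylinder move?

1.7

The red cylinder was near (6.4, 3.7) before and (4.7, 3.8) after, so it travelled √(1.7² + 0.1²) ≈ 1.7 units.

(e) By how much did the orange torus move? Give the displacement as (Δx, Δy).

(0.9, 0.1)

From the two frames, the orange torus sits at roughly (3.8, 1.2) before and (4.7, 1.3) after.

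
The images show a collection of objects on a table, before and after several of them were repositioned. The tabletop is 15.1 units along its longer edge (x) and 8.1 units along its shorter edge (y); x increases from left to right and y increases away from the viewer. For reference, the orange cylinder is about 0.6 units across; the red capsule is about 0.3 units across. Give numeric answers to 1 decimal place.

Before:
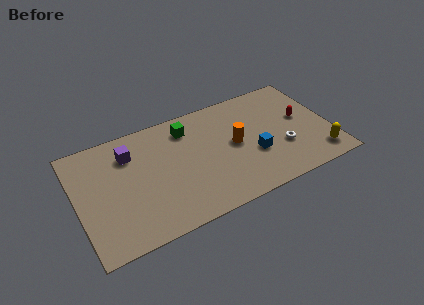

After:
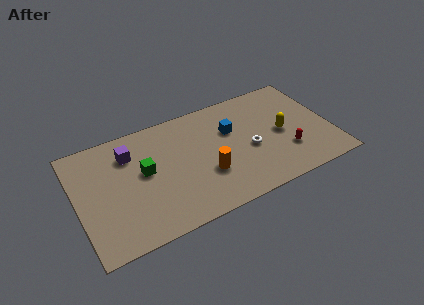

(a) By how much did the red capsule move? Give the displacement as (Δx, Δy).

(-1.2, -2.1)

The red capsule started near (13.5, 4.5) and ended near (12.3, 2.4).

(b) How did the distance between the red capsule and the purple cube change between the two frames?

-0.6

Before: roughly 10.3 units apart; after: 9.7. That's 0.6 units closer together.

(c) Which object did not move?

the purple cube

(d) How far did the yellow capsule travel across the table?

3.1

The yellow capsule moved from about (14.1, 1.4) to (12.2, 3.9), a distance of √(1.9² + 2.5²) ≈ 3.1.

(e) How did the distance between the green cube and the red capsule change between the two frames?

+1.6

They were about 7.0 units apart before and 8.6 after — 1.6 units further apart.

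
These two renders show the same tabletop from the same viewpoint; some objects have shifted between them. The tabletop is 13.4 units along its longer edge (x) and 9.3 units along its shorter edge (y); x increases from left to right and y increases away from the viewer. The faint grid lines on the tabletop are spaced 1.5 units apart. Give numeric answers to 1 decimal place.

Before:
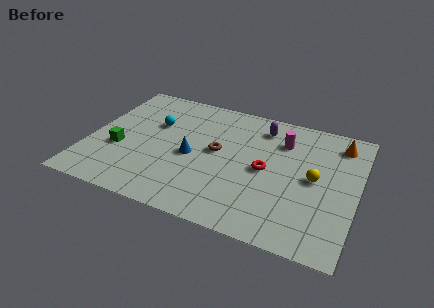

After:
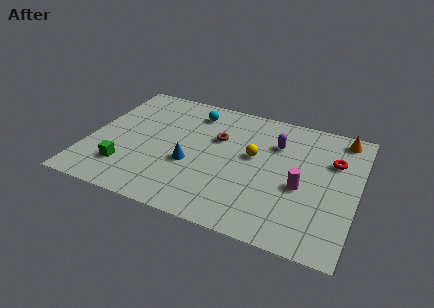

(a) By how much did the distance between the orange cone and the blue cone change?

+0.6

The distance was about 7.9 in the first image and 8.5 in the second, so they moved 0.6 units further apart.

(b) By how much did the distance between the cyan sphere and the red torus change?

+1.3

Before: roughly 6.0 units apart; after: 7.3. That's 1.3 units further apart.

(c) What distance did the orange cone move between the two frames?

0.5

From (12.3, 7.7) to (12.4, 8.2), the orange cone covered √(0.1² + 0.5²) ≈ 0.5 units.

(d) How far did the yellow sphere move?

3.2

The yellow sphere moved from about (11.3, 4.7) to (8.2, 5.3), a distance of √(3.1² + 0.6²) ≈ 3.2.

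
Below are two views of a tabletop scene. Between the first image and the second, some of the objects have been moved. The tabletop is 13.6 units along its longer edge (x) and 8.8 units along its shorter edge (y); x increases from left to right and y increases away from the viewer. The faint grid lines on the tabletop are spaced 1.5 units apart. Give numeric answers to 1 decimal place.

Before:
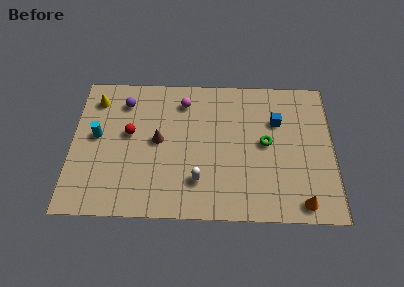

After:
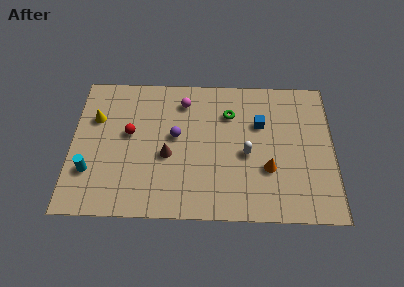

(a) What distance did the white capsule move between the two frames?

3.0

The white capsule was near (6.6, 2.2) before and (9.1, 3.9) after, so it travelled √(2.5² + 1.7²) ≈ 3.0 units.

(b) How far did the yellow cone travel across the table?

1.2

From (1.2, 7.1) to (1.2, 5.9), the yellow cone covered √(0.0² + 1.2²) ≈ 1.2 units.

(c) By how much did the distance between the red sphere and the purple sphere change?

+0.4

They were about 2.0 units apart before and 2.4 after — 0.4 units further apart.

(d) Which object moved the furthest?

the purple sphere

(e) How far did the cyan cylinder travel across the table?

2.2

The cyan cylinder moved from about (1.3, 4.8) to (1.0, 2.6), a distance of √(0.3² + 2.2²) ≈ 2.2.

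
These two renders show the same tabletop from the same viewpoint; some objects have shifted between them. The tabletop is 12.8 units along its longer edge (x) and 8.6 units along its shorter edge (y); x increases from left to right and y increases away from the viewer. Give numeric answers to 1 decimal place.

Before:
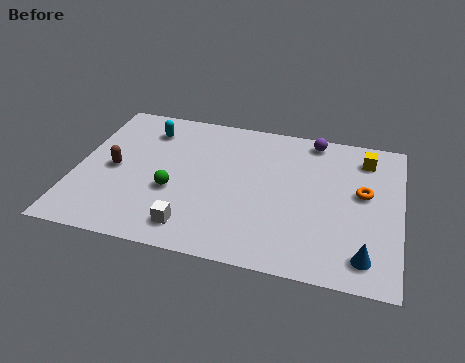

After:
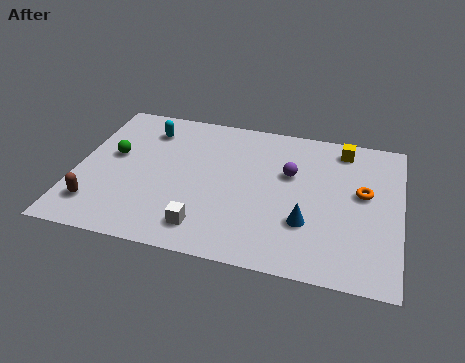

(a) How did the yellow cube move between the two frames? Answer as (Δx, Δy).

(-0.9, 0.4)

The yellow cube was at about (11.3, 7.0) and moved to about (10.4, 7.4).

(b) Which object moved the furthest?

the green sphere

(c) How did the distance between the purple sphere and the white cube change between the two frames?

-2.7

The distance was about 7.7 in the first image and 5.0 in the second, so they moved 2.7 units closer together.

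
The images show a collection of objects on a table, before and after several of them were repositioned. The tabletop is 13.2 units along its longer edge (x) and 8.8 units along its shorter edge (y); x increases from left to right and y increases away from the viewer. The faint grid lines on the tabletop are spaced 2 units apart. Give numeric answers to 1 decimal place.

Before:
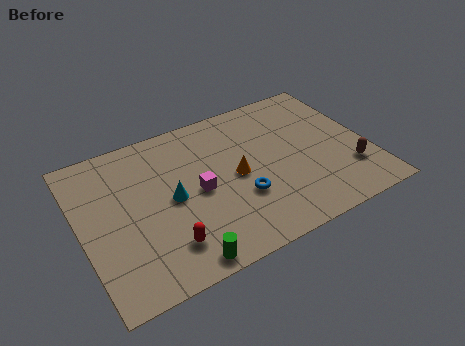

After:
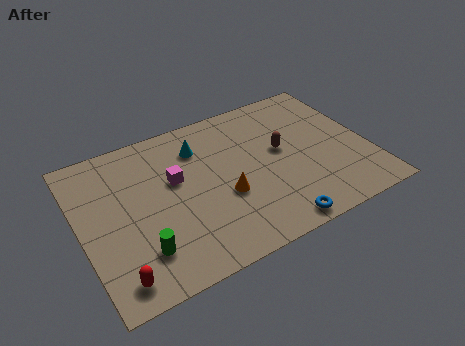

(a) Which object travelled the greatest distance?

the brown capsule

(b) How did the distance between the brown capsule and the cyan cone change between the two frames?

-4.2

They were about 8.2 units apart before and 4.0 after — 4.2 units closer together.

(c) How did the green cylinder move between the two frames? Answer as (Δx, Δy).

(-1.6, 1.3)

The green cylinder was at about (4.0, 0.8) and moved to about (2.4, 2.1).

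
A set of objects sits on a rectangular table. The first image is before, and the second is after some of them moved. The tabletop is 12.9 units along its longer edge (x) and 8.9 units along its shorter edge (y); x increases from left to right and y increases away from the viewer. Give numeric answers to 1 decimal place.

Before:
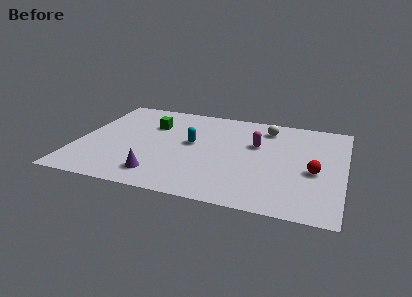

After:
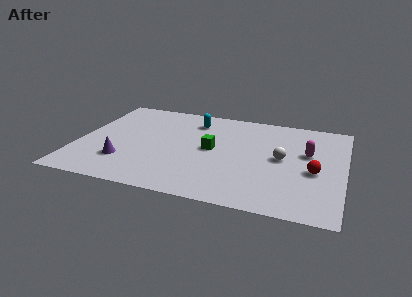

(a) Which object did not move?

the red sphere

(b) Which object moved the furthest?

the green cube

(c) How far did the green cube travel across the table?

3.5

The green cube was near (3.4, 6.2) before and (6.5, 4.6) after, so it travelled √(3.1² + 1.6²) ≈ 3.5 units.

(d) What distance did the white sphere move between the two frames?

2.8

From (9.0, 7.3) to (9.9, 4.6), the white sphere covered √(0.9² + 2.7²) ≈ 2.8 units.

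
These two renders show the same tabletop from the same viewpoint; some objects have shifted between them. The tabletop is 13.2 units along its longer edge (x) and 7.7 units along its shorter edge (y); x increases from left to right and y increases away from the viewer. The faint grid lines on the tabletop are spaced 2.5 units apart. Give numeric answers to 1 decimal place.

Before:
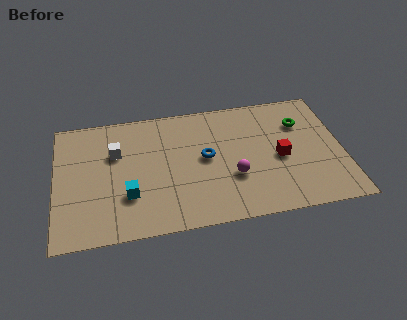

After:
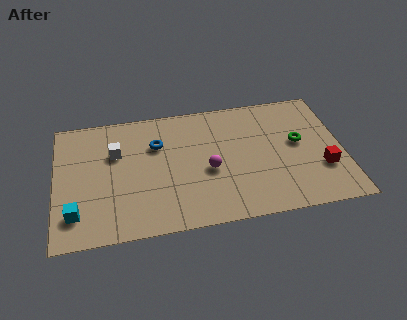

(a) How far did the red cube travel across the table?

2.1

From (10.3, 3.5) to (12.2, 2.5), the red cube covered √(1.9² + 1.0²) ≈ 2.1 units.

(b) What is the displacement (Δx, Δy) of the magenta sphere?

(-1.1, 0.6)

The magenta sphere was at about (8.1, 2.7) and moved to about (7.0, 3.3).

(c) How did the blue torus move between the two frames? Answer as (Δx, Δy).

(-2.2, 1.2)

From the two frames, the blue torus sits at roughly (6.9, 4.1) before and (4.7, 5.3) after.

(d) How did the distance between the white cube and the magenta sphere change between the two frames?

-1.2

The distance was about 5.8 in the first image and 4.6 in the second, so they moved 1.2 units closer together.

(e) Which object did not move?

the white cube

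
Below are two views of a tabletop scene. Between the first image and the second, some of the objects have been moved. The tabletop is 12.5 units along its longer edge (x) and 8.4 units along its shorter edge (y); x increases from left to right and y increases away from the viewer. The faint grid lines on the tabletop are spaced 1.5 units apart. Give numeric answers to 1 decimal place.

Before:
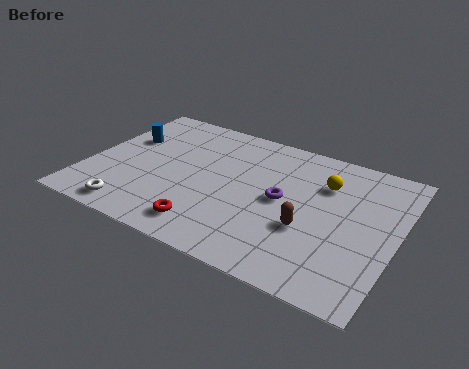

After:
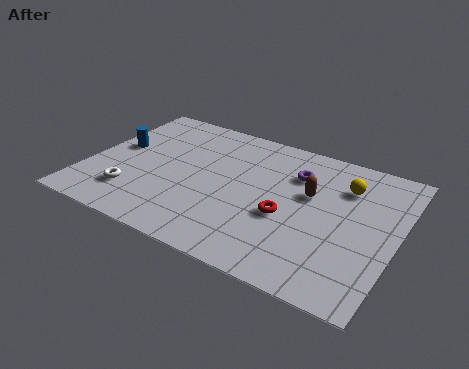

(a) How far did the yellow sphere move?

0.8

The yellow sphere moved from about (9.4, 6.0) to (10.2, 6.2), a distance of √(0.8² + 0.2²) ≈ 0.8.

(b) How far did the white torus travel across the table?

1.0

From (2.3, 1.0) to (2.1, 2.0), the white torus covered √(0.2² + 1.0²) ≈ 1.0 units.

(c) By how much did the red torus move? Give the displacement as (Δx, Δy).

(2.9, 2.0)

The red torus started near (5.3, 1.4) and ended near (8.2, 3.4).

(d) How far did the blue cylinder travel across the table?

0.7

The blue cylinder was near (1.2, 5.4) before and (1.0, 4.7) after, so it travelled √(0.2² + 0.7²) ≈ 0.7 units.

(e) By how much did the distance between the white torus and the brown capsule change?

+0.4

The distance was about 7.1 in the first image and 7.5 in the second, so they moved 0.4 units further apart.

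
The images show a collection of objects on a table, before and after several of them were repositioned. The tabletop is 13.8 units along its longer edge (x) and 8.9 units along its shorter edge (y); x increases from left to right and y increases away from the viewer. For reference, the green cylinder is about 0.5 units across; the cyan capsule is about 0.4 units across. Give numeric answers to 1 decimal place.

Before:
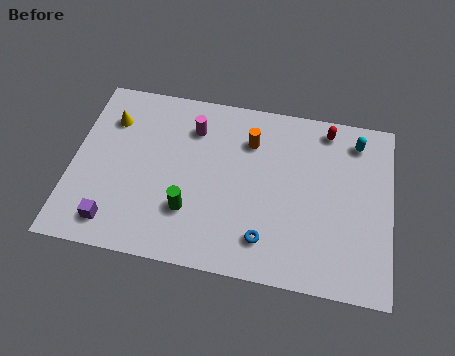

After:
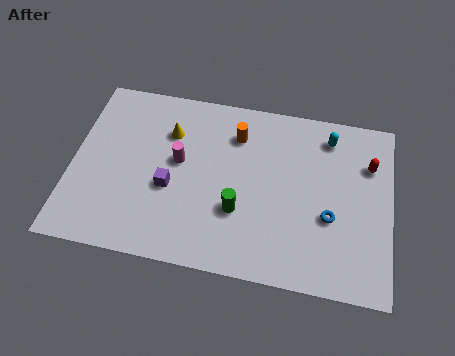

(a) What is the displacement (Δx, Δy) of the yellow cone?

(2.6, -0.2)

The yellow cone started near (1.5, 6.6) and ended near (4.1, 6.4).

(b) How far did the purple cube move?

3.2

The purple cube moved from about (2.0, 1.4) to (4.3, 3.6), a distance of √(2.3² + 2.2²) ≈ 3.2.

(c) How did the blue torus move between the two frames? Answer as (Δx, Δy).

(2.7, 1.6)

The blue torus started near (8.5, 1.8) and ended near (11.2, 3.4).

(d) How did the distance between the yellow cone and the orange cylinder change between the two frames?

-3.2

Before: roughly 6.1 units apart; after: 2.9. That's 3.2 units closer together.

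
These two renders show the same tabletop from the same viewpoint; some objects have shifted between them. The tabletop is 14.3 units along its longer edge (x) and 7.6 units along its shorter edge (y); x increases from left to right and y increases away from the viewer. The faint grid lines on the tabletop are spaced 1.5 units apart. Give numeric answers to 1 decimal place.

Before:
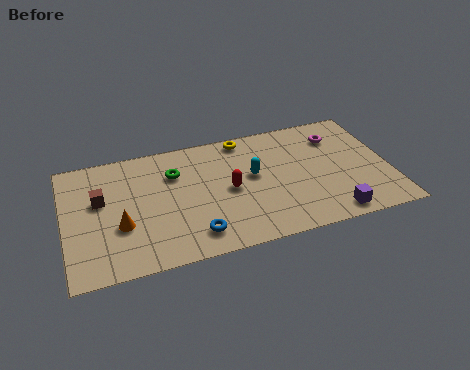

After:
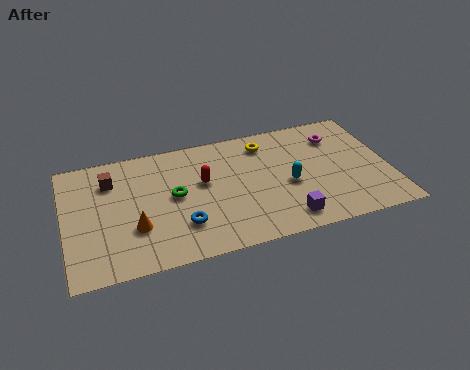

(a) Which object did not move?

the magenta torus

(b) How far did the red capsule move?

1.4

The red capsule moved from about (7.2, 3.7) to (6.1, 4.5), a distance of √(1.1² + 0.8²) ≈ 1.4.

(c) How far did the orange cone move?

0.7

From (2.4, 2.8) to (3.0, 2.5), the orange cone covered √(0.6² + 0.3²) ≈ 0.7 units.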